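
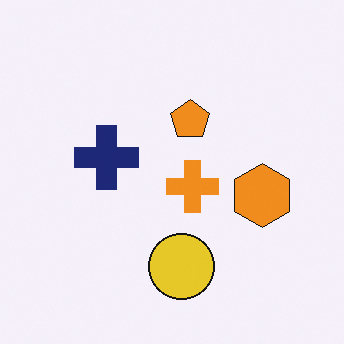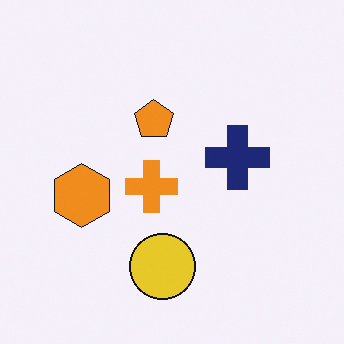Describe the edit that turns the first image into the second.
This is the original image flipped horizontally (left ↔ right).

The orange hexagon is in the right of the first image and the left of the second — shapes on opposite sides of the vertical midline have swapped in a mirror flip.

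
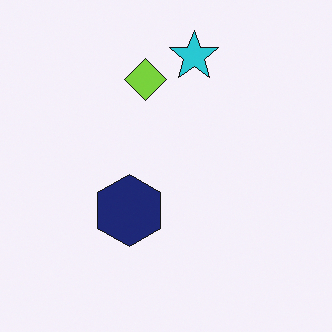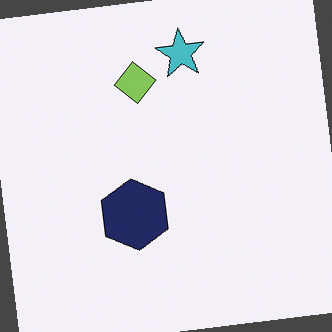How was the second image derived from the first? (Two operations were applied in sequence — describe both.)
This is the original image rotated counter-clockwise by a few degrees, then slightly desaturated.

Every shape is tilted by the same angle and the image corners show triangular fill wedges — a whole-image rotation by a non-right angle. All colors are more muted and greyish — a global saturation change.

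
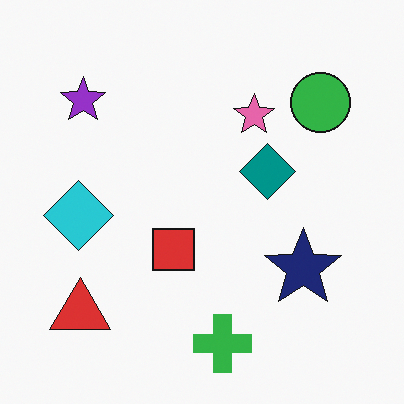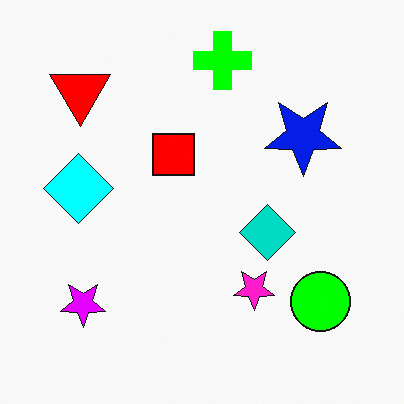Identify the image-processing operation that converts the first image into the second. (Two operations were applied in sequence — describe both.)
The second image is the first flipped vertically (top ↔ bottom), then made much more vivid (saturation change).

The green cross is in the bottom of the first image and the top of the second — shapes on opposite sides of the horizontal midline have swapped in a mirror flip. All colors are more vivid — a global saturation change.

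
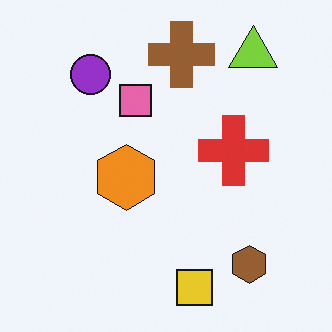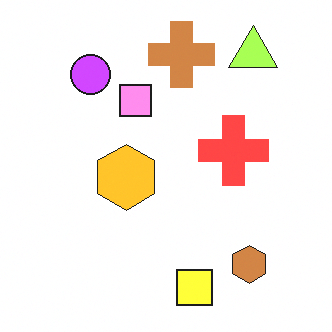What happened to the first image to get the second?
This is the original image brightened a lot.

Every pixel — background and shapes alike — is uniformly brightened.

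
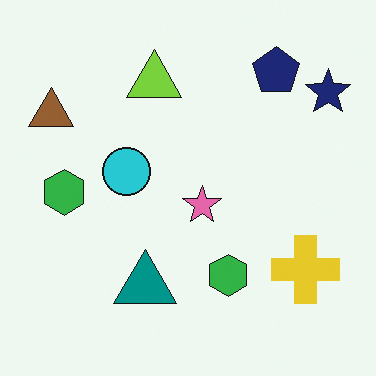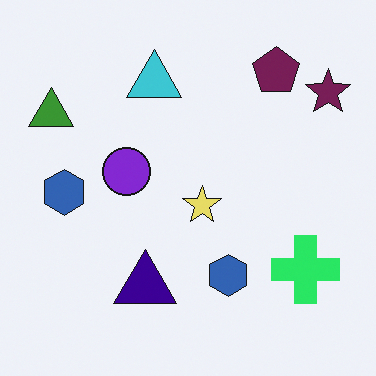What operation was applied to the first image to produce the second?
This is the original image hue-shifted by a moderate amount.

Every shape's color has rotated by the same amount around the hue wheel — a uniform hue shift.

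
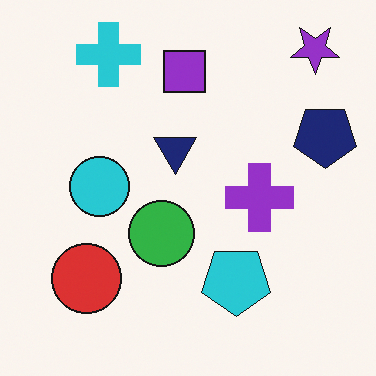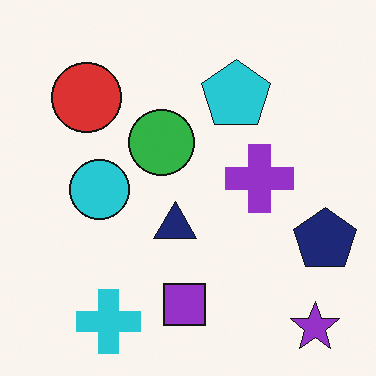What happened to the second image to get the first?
This is the original image flipped vertically (top ↔ bottom).

The purple star is in the bottom-right of the second image and the top-right of the first — shapes on opposite sides of the horizontal midline have swapped in a mirror flip.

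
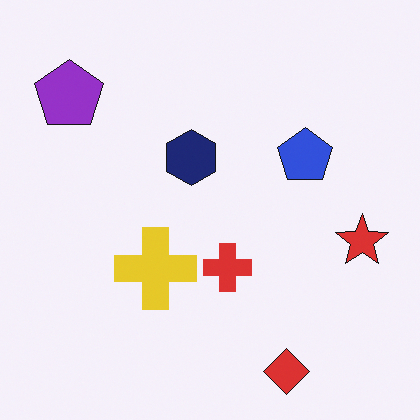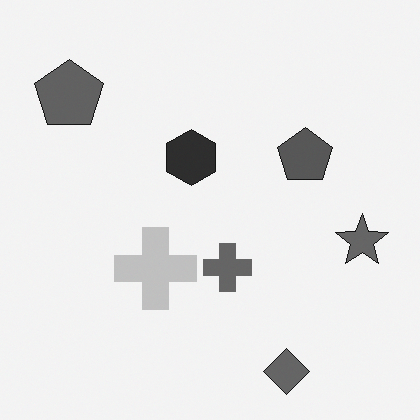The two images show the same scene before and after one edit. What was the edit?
The transformation is: converted to grayscale.

All color is removed — every shape is now a shade of grey.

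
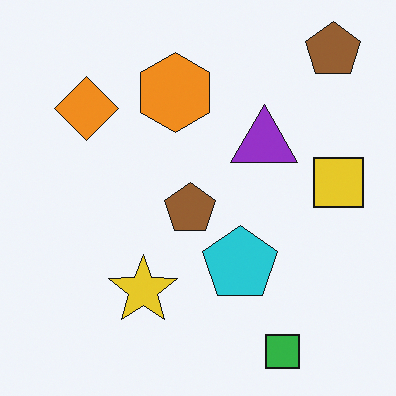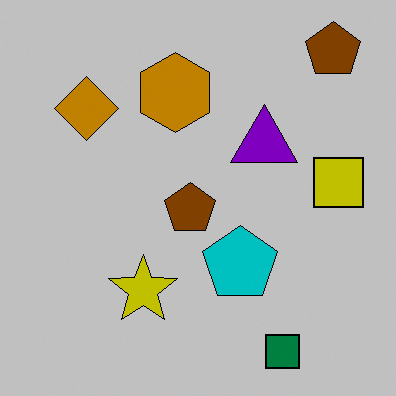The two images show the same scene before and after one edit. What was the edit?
Aggressively posterized.

Each flat color has snapped to a coarser quantized level — most visibly, the near-white background has dropped to a flat grey.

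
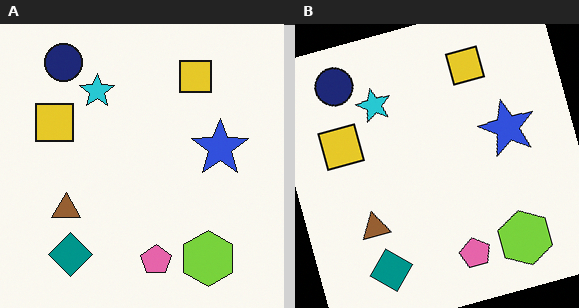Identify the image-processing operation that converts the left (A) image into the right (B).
It was rotated counter-clockwise by a clearly visible amount.

Every shape is tilted by the same angle and the image corners show triangular fill wedges — a whole-image rotation by a non-right angle.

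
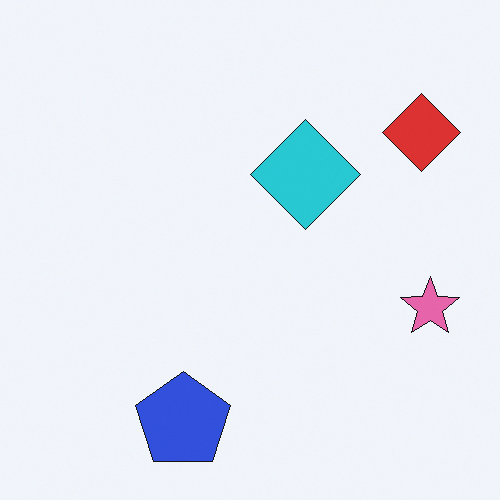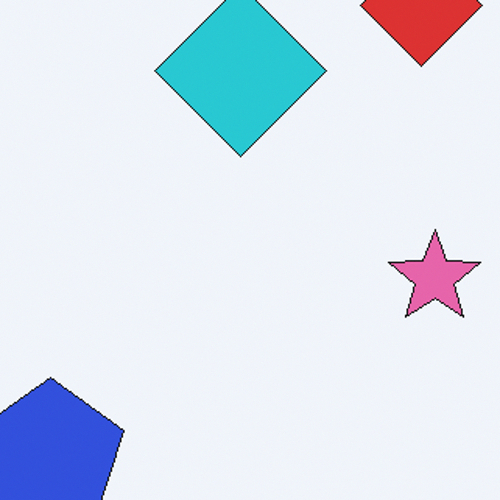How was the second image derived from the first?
This is the original image cropped slightly and scaled back up.

The visible shapes are larger and the field of view is narrower; shapes near the original edges may be partly or wholly outside the frame — a crop-and-rescale.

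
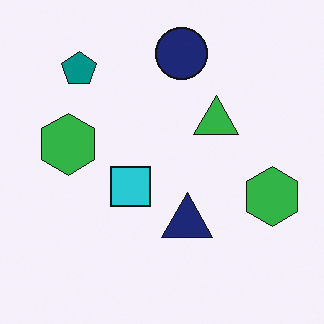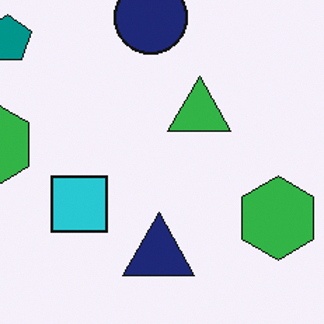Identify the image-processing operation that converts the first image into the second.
The second image is the first cropped slightly and scaled back up.

The visible shapes are larger and the field of view is narrower; shapes near the original edges may be partly or wholly outside the frame — a crop-and-rescale.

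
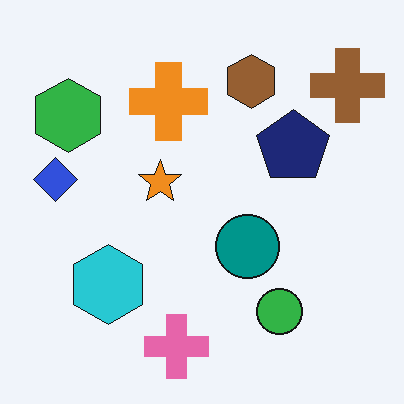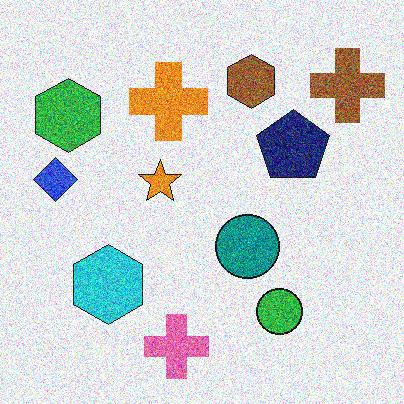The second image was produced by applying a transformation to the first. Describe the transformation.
The second image is the first degraded with heavy additive noise.

Random speckle covers the whole image, including the flat background.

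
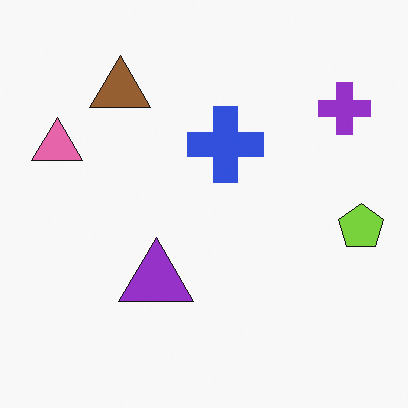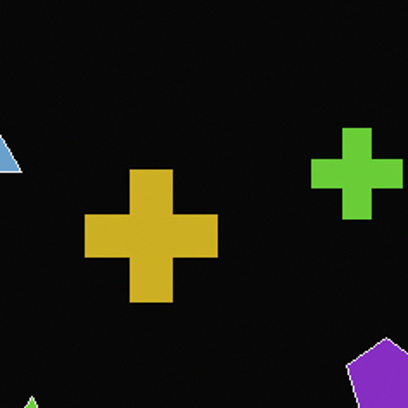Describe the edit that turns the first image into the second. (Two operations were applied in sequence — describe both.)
The second image is the first color-inverted (negative), then cropped to a noticeably smaller region and rescaled.

The light background has become dark and every shape's color is its complement — a photographic negative. The visible shapes are larger and the field of view is narrower; shapes near the original edges may be partly or wholly outside the frame — a crop-and-rescale.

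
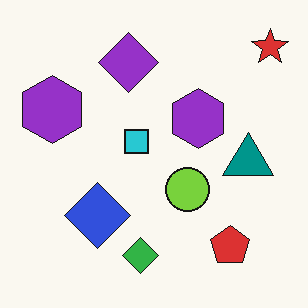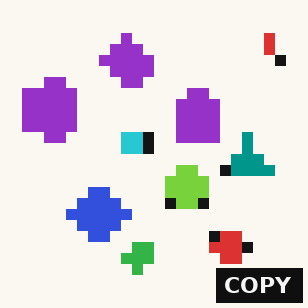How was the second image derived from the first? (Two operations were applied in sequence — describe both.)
The transformation is: heavily pixelated into large blocks, then watermarked with the text "COPY" in the lower-right corner.

Shapes are reduced to large square blocks; fine edges and outlines are lost — a downscale-then-upscale (mosaic) effect. A dark label reading "COPY" appears in the lower-right corner.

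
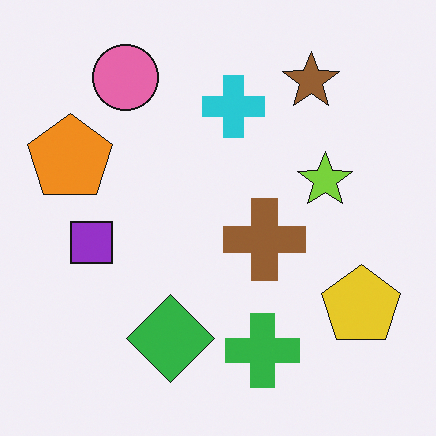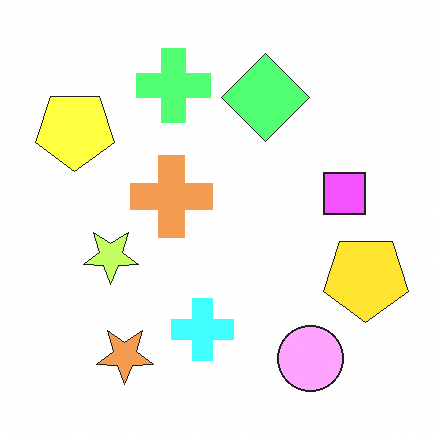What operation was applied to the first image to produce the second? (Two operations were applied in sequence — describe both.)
This is the original image brightened a lot, then rotated 180°.

Every pixel — background and shapes alike — is uniformly brightened. The pink circle sits in the top-left of the first image and the bottom-right of the second — consistent with a whole-image 180° rotation.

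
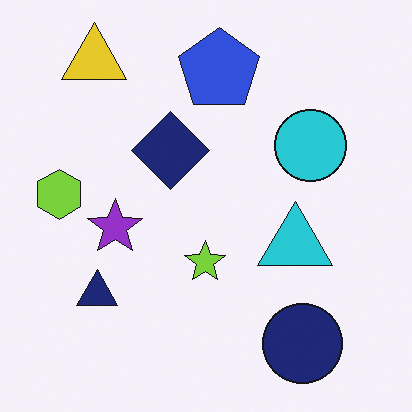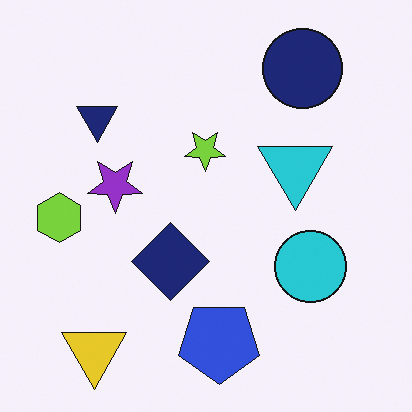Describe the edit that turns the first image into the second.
The transformation is: flipped vertically (top ↔ bottom).

The yellow triangle is in the top-left of the first image and the bottom-left of the second — shapes on opposite sides of the horizontal midline have swapped in a mirror flip.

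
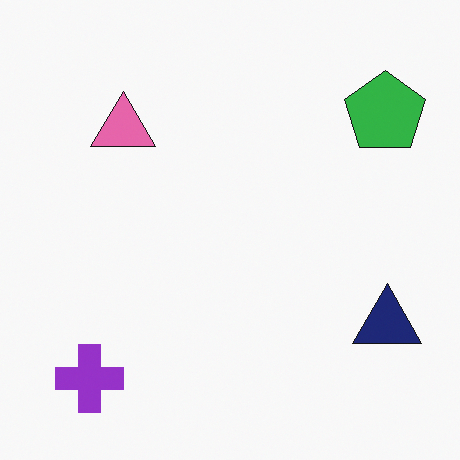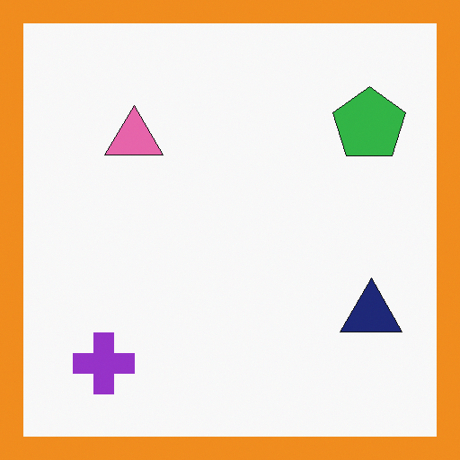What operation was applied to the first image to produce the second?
The image was framed with a orange border.

A solid orange frame runs around the edge of the second image, with the content slightly shrunk inside it.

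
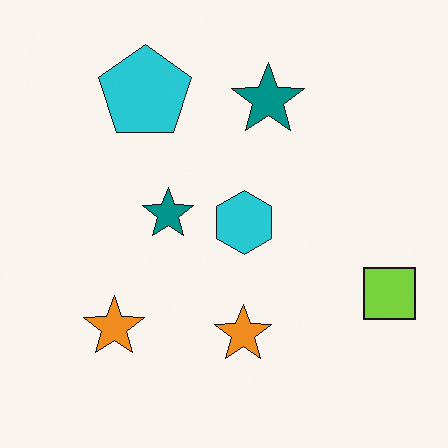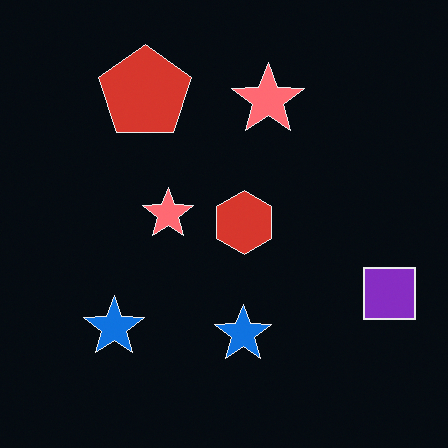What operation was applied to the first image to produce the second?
This is the original image color-inverted (negative).

The light background has become dark and every shape's color is its complement — a photographic negative.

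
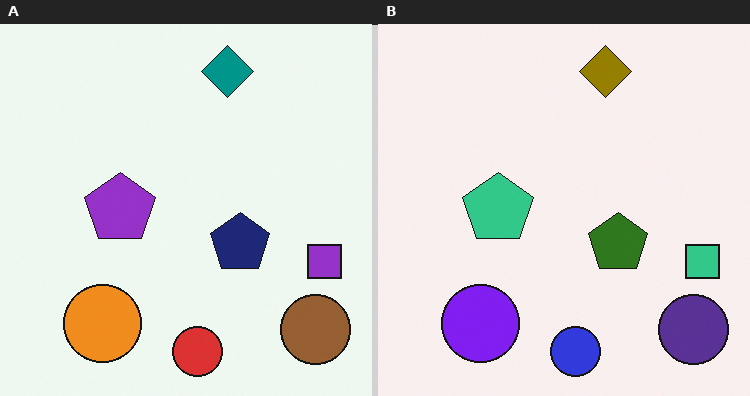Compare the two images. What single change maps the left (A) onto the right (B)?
It was hue-shifted through roughly half the color wheel.

Every shape's color has rotated by the same amount around the hue wheel — a uniform hue shift.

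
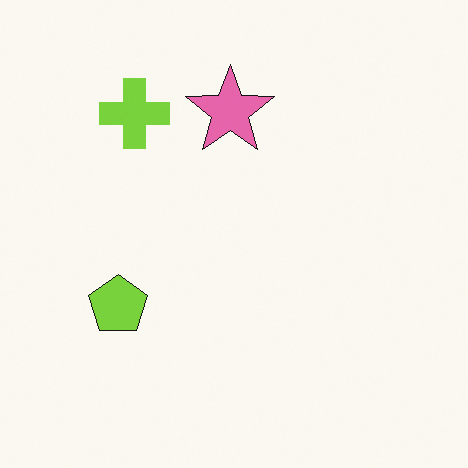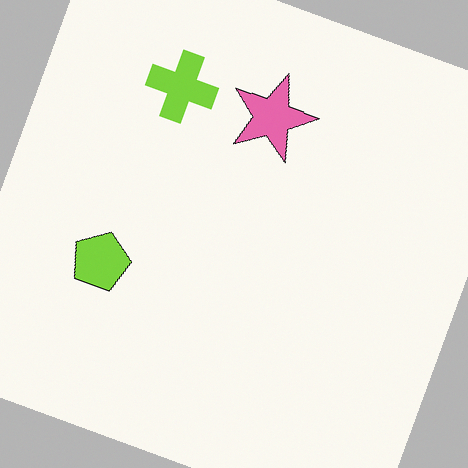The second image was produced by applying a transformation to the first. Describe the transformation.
Rotated clockwise by a clearly visible amount.

Every shape is tilted by the same angle and the image corners show triangular fill wedges — a whole-image rotation by a non-right angle.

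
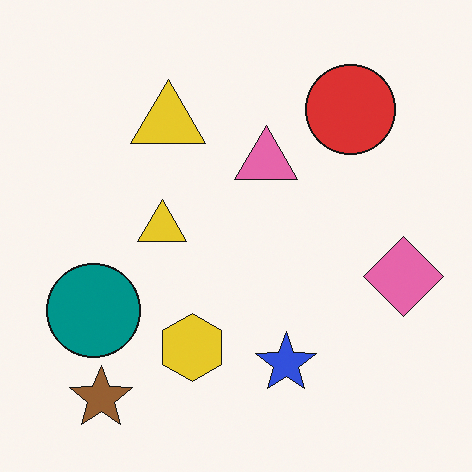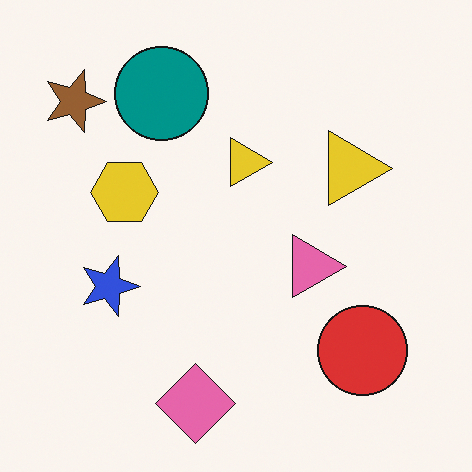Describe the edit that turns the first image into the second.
This is the original image rotated 90° clockwise.

The brown star sits in the bottom-left of the first image and the top-left of the second — consistent with a whole-image 90° clockwise rotation.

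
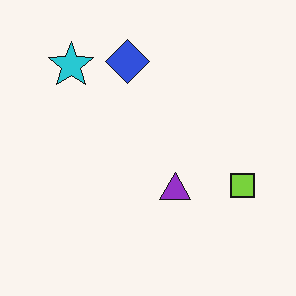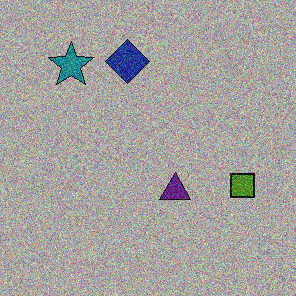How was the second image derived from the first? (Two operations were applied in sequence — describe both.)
The image was substantially darkened, then degraded with a thick layer of grain.

Every pixel — background and shapes alike — is uniformly darkened. Random speckle covers the whole image, including the flat background.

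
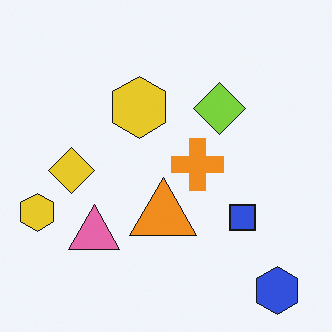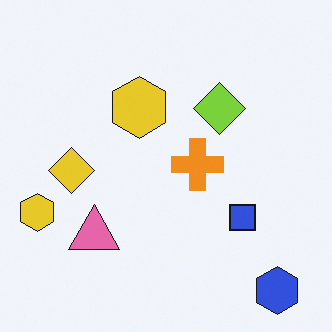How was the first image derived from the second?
It was overlaid with an additional orange triangle.

An orange triangle appears in the first image that is absent from the second.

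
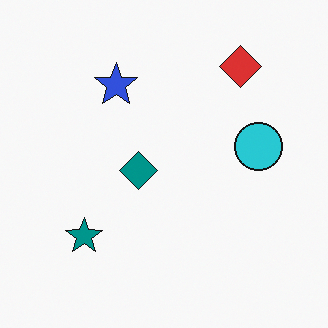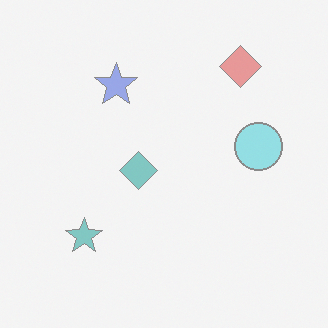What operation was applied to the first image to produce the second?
It was washed out (contrast reduced).

Tones are pushed toward mid-grey across the whole image — a global contrast change.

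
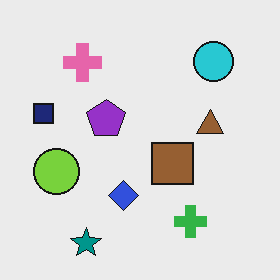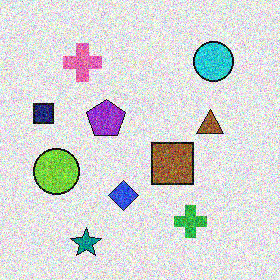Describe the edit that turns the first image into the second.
It was degraded with heavy additive noise.

Random speckle covers the whole image, including the flat background.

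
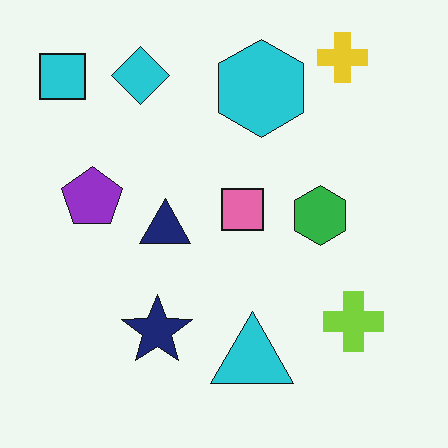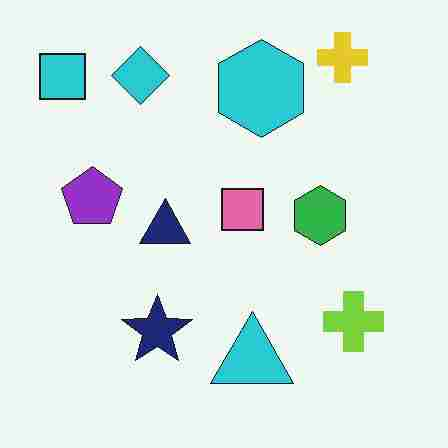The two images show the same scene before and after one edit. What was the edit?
The transformation is: degraded with heavy JPEG compression.

Blocky 8×8 compression artifacts appear around shape edges and the flat background shows ringing — characteristic JPEG degradation.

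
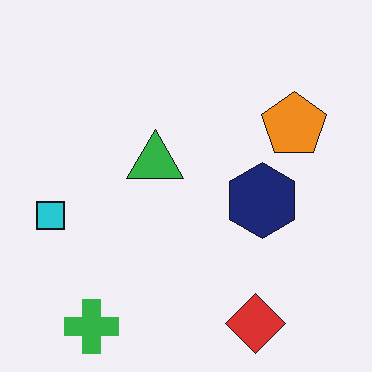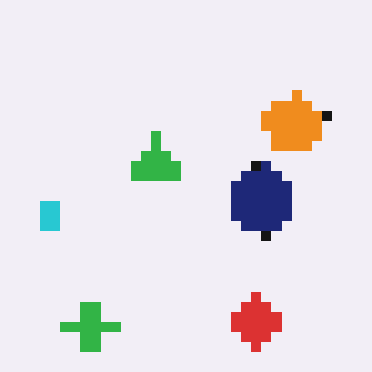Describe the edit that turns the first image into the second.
Heavily pixelated into large blocks.

Shapes are reduced to large square blocks; fine edges and outlines are lost — a downscale-then-upscale (mosaic) effect.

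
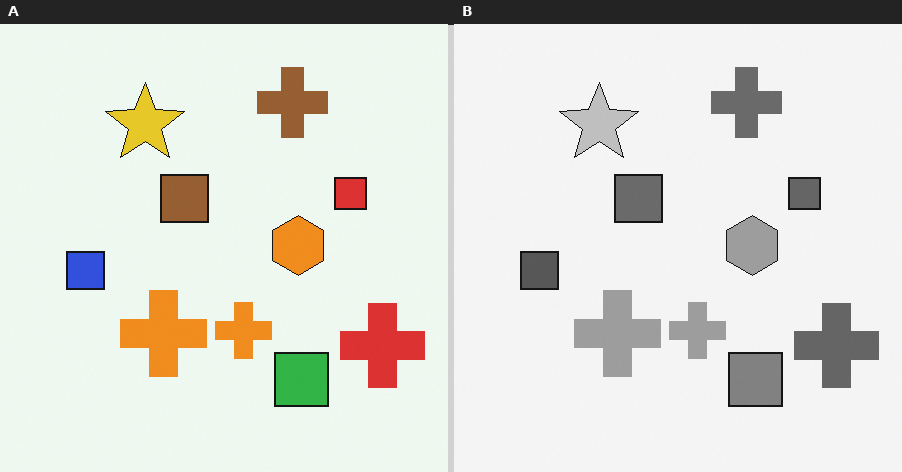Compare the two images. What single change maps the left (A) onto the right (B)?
It was converted to grayscale.

All color is removed — every shape is now a shade of grey.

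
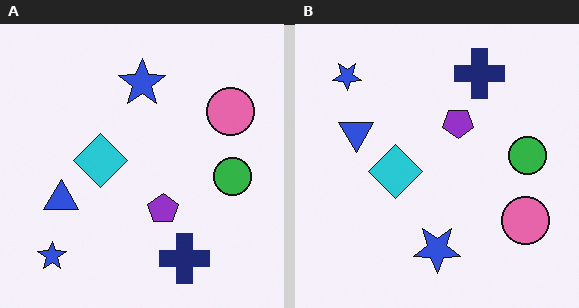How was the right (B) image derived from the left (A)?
Flipped vertically (top ↔ bottom).

The navy cross is in the bottom of the left (A) image and the top of the right (B) — shapes on opposite sides of the horizontal midline have swapped in a mirror flip.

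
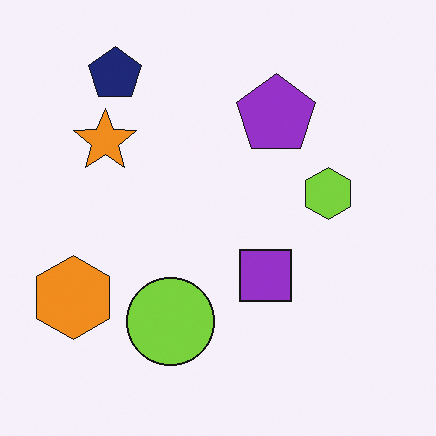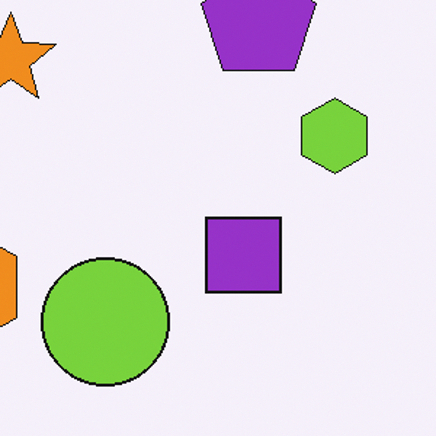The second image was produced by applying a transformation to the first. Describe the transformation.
Cropped slightly and scaled back up.

The visible shapes are larger and the field of view is narrower; shapes near the original edges may be partly or wholly outside the frame — a crop-and-rescale.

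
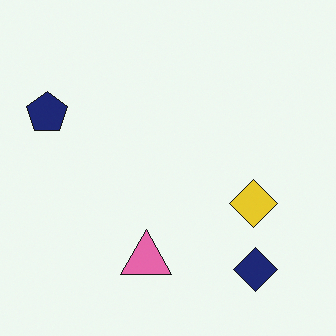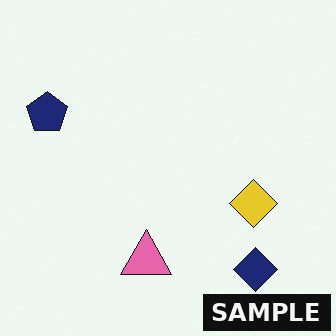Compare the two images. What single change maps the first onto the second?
Watermarked with the text "SAMPLE" in the lower-right corner.

A dark label reading "SAMPLE" appears in the lower-right corner.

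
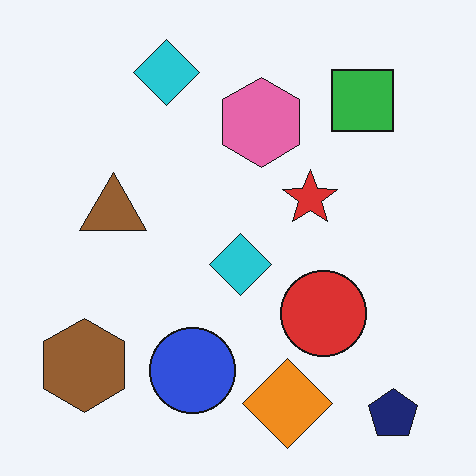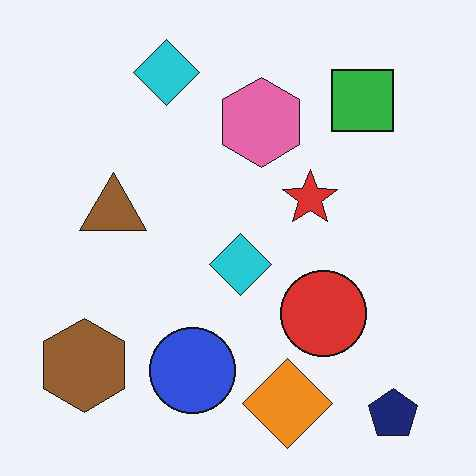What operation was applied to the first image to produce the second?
This is the original image given moderate JPEG compression.

Blocky 8×8 compression artifacts appear around shape edges and the flat background shows ringing — characteristic JPEG degradation.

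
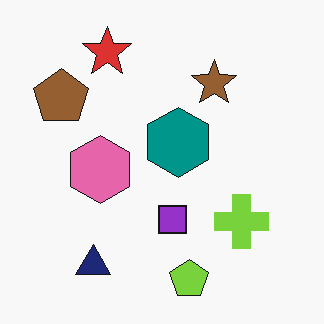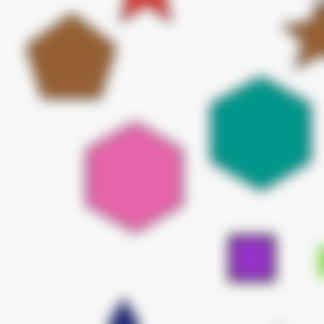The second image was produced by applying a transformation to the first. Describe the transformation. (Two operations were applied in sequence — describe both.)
Cropped to a noticeably smaller region and rescaled, then strongly gaussian-blurred.

The visible shapes are larger and the field of view is narrower; shapes near the original edges may be partly or wholly outside the frame — a crop-and-rescale. Shape edges and outlines are uniformly softened across the whole image.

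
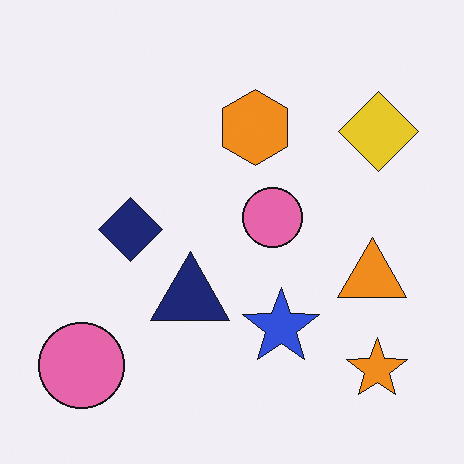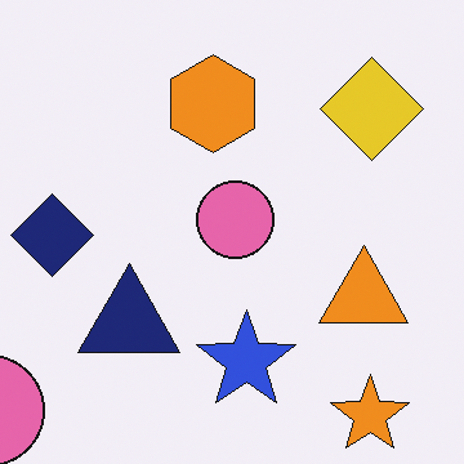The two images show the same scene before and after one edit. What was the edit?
This is the original image cropped to a modestly smaller region and rescaled.

The visible shapes are larger and the field of view is narrower; shapes near the original edges may be partly or wholly outside the frame — a crop-and-rescale.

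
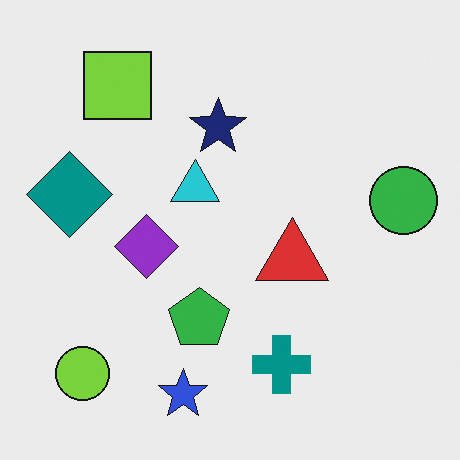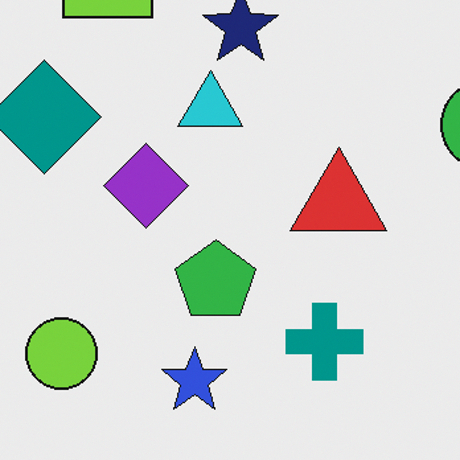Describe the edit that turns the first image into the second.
Cropped to a modestly smaller region and rescaled.

The visible shapes are larger and the field of view is narrower; shapes near the original edges may be partly or wholly outside the frame — a crop-and-rescale.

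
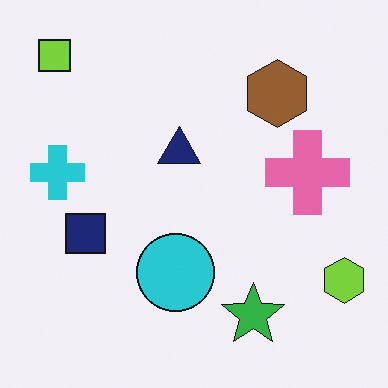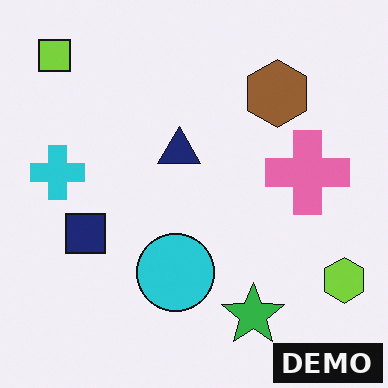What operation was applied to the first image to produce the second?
The transformation is: watermarked with the text "DEMO" in the lower-right corner.

A dark label reading "DEMO" appears in the lower-right corner.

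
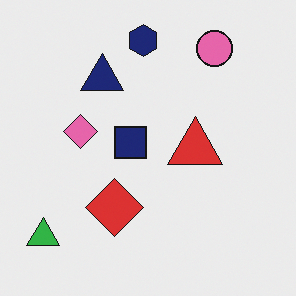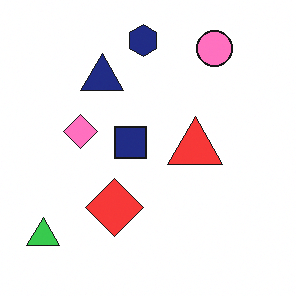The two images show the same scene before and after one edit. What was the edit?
It was brightened a little.

Every pixel — background and shapes alike — is uniformly brightened.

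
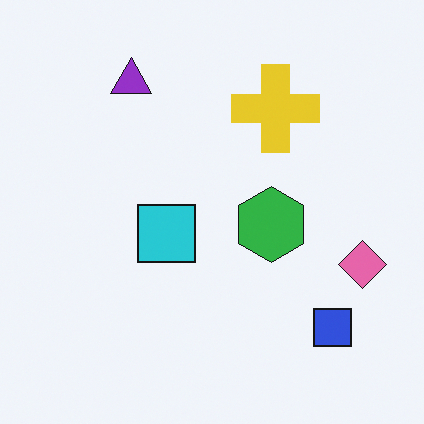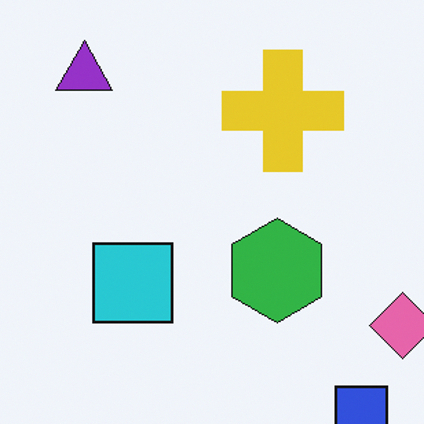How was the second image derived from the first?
The image was cropped slightly and scaled back up.

The visible shapes are larger and the field of view is narrower; shapes near the original edges may be partly or wholly outside the frame — a crop-and-rescale.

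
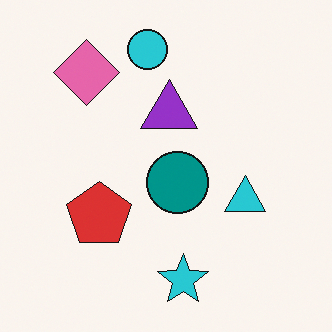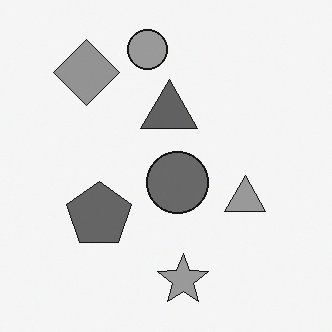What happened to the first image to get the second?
Converted to grayscale.

All color is removed — every shape is now a shade of grey.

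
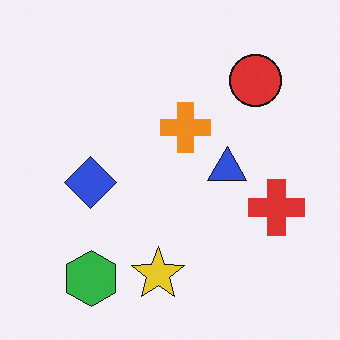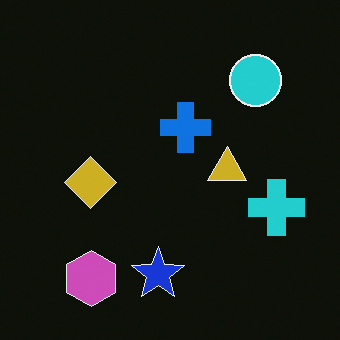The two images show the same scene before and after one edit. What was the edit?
It was color-inverted (negative).

The light background has become dark and every shape's color is its complement — a photographic negative.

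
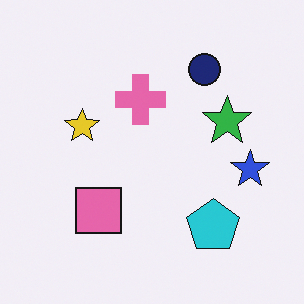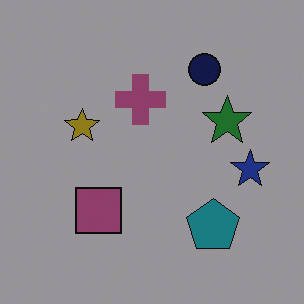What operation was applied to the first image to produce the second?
This is the original image substantially darkened.

Every pixel — background and shapes alike — is uniformly darkened.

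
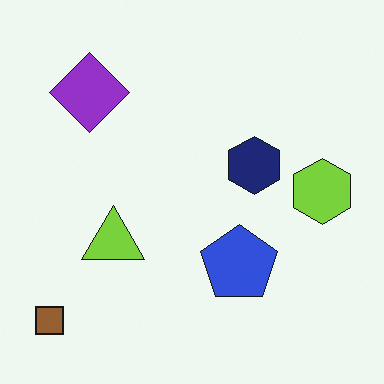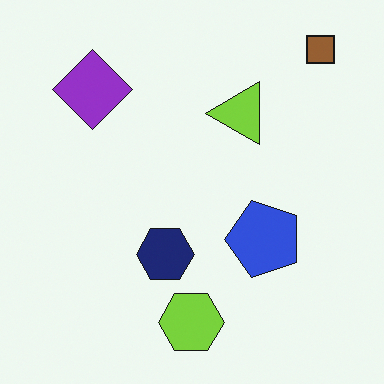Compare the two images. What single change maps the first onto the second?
The second image is the first transposed (reflected across the top-left ↔ bottom-right diagonal).

Shapes have swapped their row and column positions — what was in the top-right is now in the bottom-left — a diagonal reflection.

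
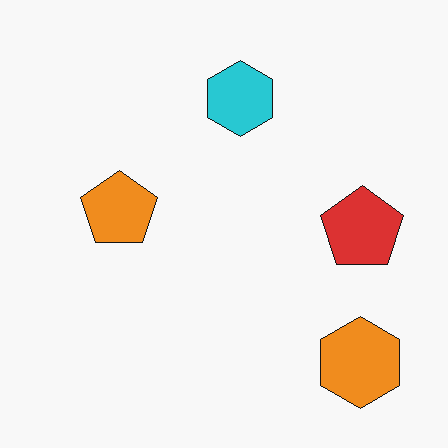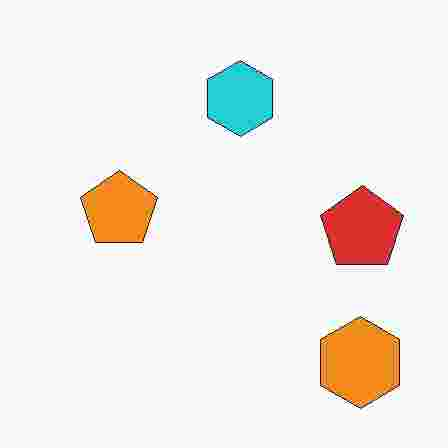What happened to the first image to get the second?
The second image is the first heavily JPEG-compressed with obvious blocking artifacts.

Blocky 8×8 compression artifacts appear around shape edges and the flat background shows ringing — characteristic JPEG degradation.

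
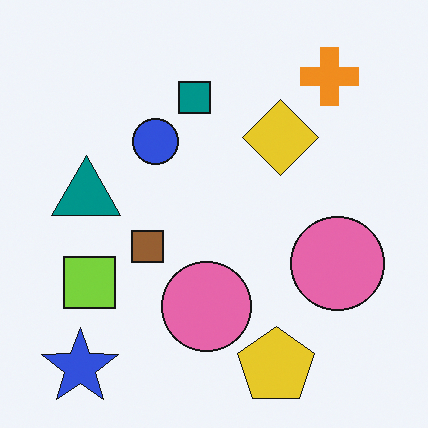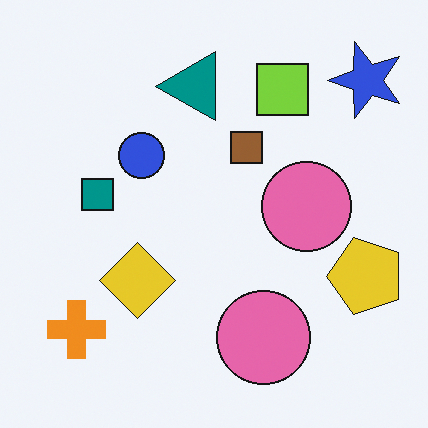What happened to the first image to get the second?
The image was transposed (reflected across the top-left ↔ bottom-right diagonal).

Shapes have swapped their row and column positions — what was in the top-right is now in the bottom-left — a diagonal reflection.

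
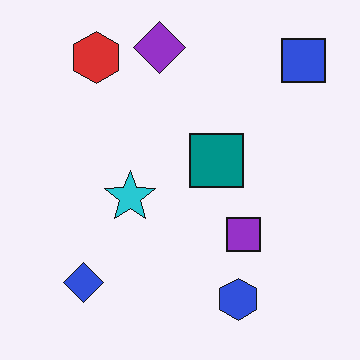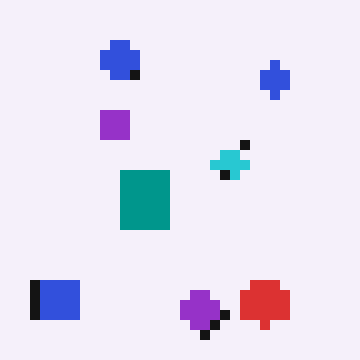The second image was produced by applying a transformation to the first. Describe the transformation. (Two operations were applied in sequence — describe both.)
The image was coarsely pixelated, then rotated 180°.

Shapes are reduced to large square blocks; fine edges and outlines are lost — a downscale-then-upscale (mosaic) effect. The blue square sits in the top-right of the first image and the bottom-left of the second — consistent with a whole-image 180° rotation.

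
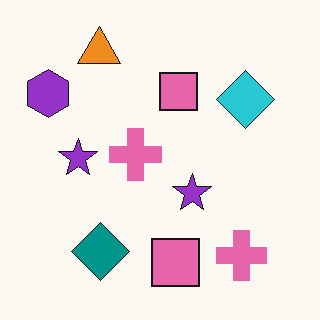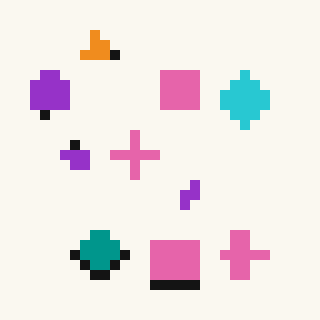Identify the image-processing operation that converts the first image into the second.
The second image is the first heavily pixelated into large blocks.

Shapes are reduced to large square blocks; fine edges and outlines are lost — a downscale-then-upscale (mosaic) effect.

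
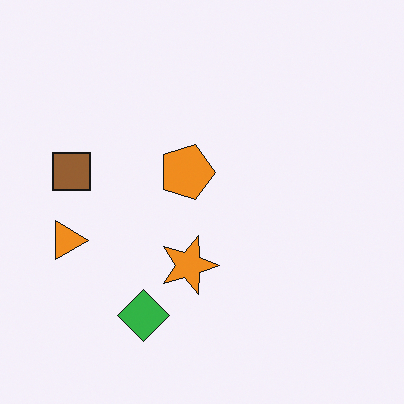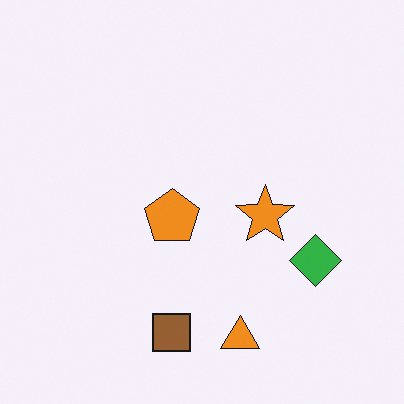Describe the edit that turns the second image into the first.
The image was rotated 90° clockwise.

The orange triangle sits in the bottom of the second image and the left of the first — consistent with a whole-image 90° clockwise rotation.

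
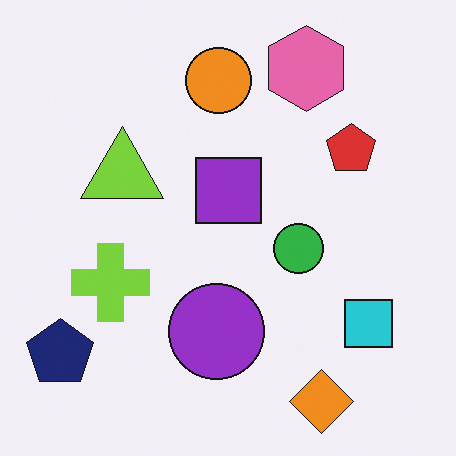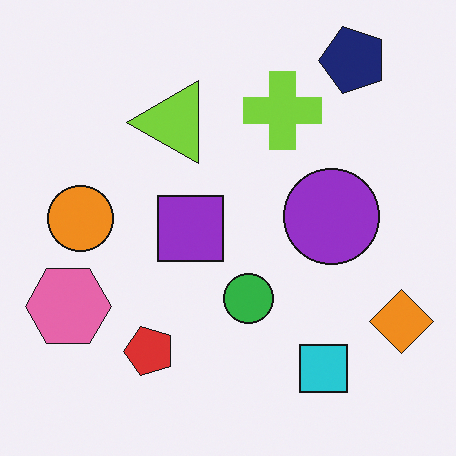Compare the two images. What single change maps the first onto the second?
The image was transposed (reflected across the top-left ↔ bottom-right diagonal).

Shapes have swapped their row and column positions — what was in the top-right is now in the bottom-left — a diagonal reflection.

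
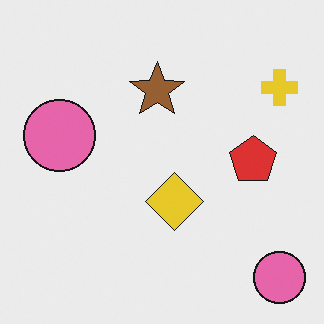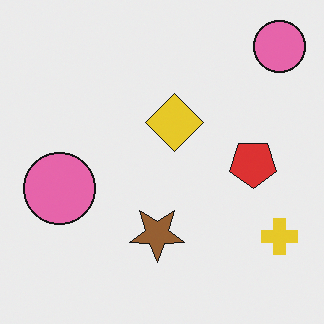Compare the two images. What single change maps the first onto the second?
The image was flipped vertically (top ↔ bottom).

The yellow cross is in the top-right of the first image and the bottom-right of the second — shapes on opposite sides of the horizontal midline have swapped in a mirror flip.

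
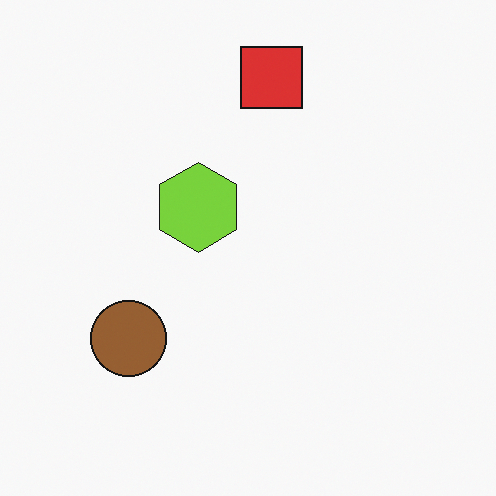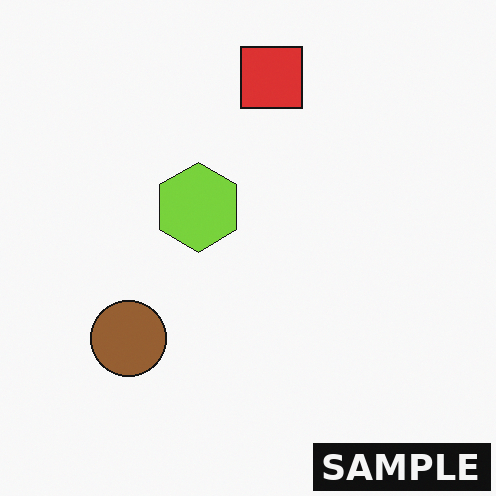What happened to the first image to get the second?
This is the original image watermarked with the text "SAMPLE" in the lower-right corner.

A dark label reading "SAMPLE" appears in the lower-right corner.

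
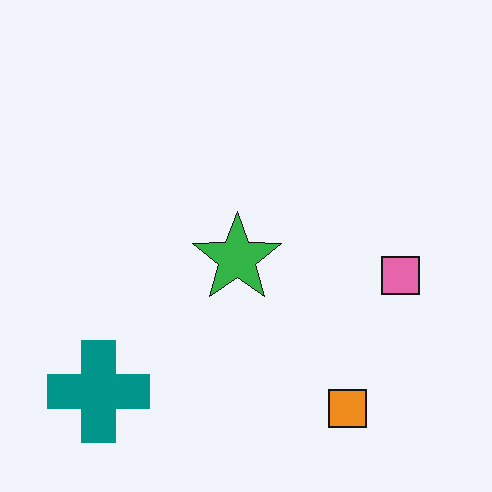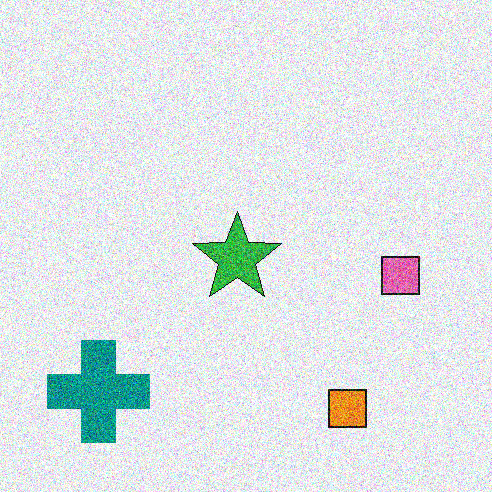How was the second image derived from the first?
This is the original image degraded with heavy additive noise.

Random speckle covers the whole image, including the flat background.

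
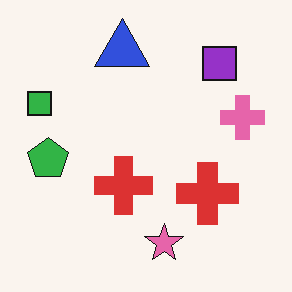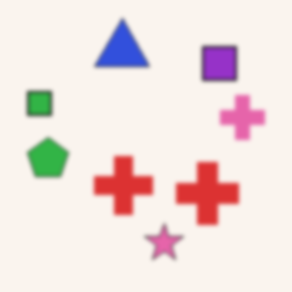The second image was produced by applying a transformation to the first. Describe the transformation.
This is the original image given a subtle gaussian blur.

Shape edges and outlines are uniformly softened across the whole image.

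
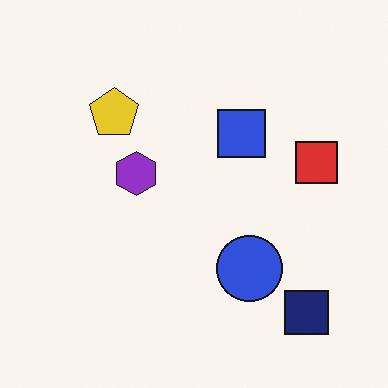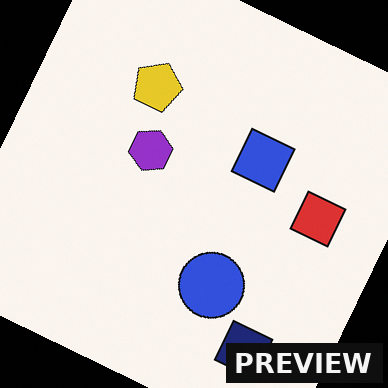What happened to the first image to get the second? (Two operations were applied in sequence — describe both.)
Rotated clockwise by a moderate amount, then watermarked with the text "PREVIEW" in the lower-right corner.

Every shape is tilted by the same angle and the image corners show triangular fill wedges — a whole-image rotation by a non-right angle. A dark label reading "PREVIEW" appears in the lower-right corner.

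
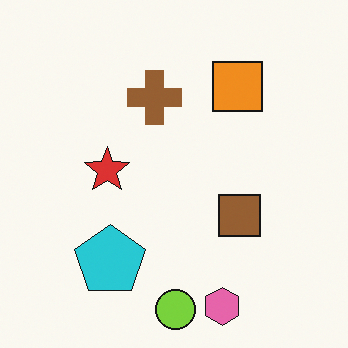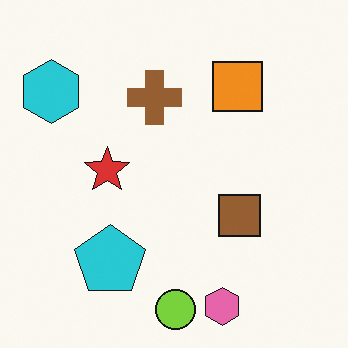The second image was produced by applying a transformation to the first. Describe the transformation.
The second image is the first overlaid with an additional cyan hexagon.

A cyan hexagon appears in the second image that is absent from the first.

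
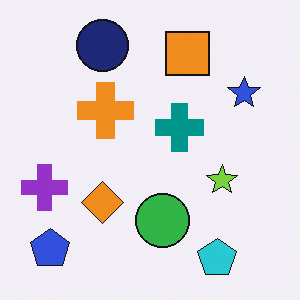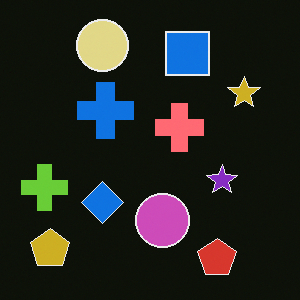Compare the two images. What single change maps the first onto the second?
This is the original image color-inverted (negative).

The light background has become dark and every shape's color is its complement — a photographic negative.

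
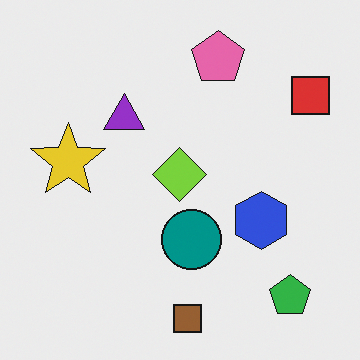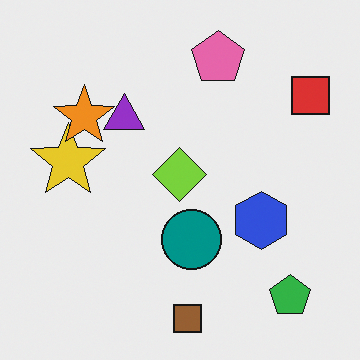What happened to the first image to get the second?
This is the original image overlaid with an additional orange star.

An orange star appears in the second image that is absent from the first.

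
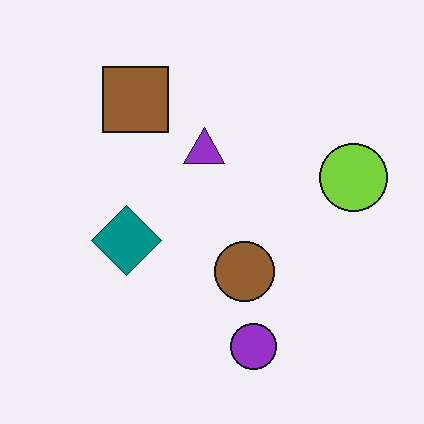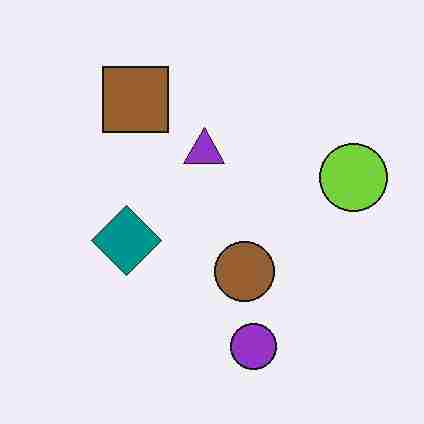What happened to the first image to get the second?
The second image is the first degraded with heavy JPEG compression.

Blocky 8×8 compression artifacts appear around shape edges and the flat background shows ringing — characteristic JPEG degradation.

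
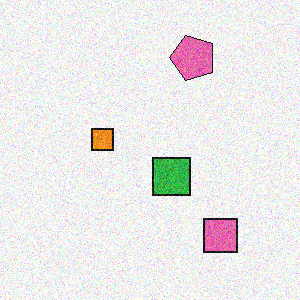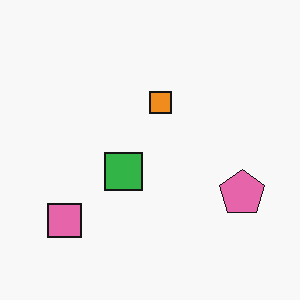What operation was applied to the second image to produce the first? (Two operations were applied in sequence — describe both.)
It was rotated 90° counter-clockwise, then degraded with visible gaussian noise.

The pink square sits in the bottom-left of the second image and the bottom-right of the first — consistent with a whole-image 90° counter-clockwise rotation. Random speckle covers the whole image, including the flat background.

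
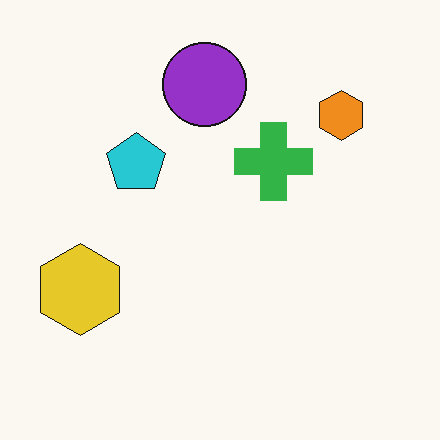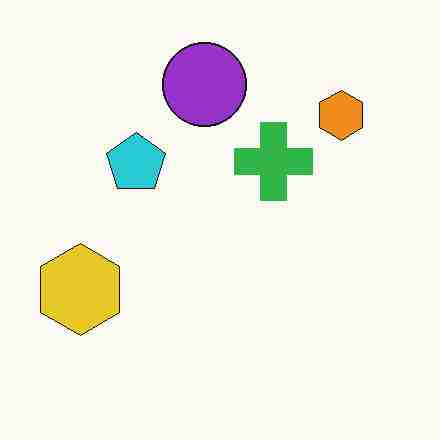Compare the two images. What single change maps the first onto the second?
This is the original image degraded with heavy JPEG compression.

Blocky 8×8 compression artifacts appear around shape edges and the flat background shows ringing — characteristic JPEG degradation.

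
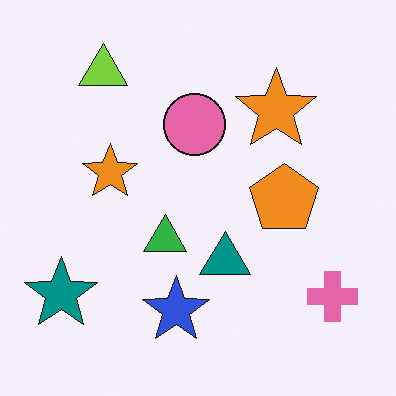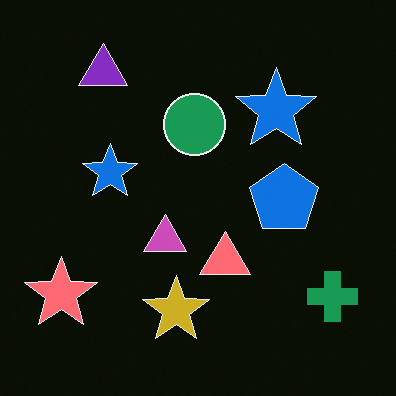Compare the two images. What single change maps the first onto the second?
The image was color-inverted (negative).

The light background has become dark and every shape's color is its complement — a photographic negative.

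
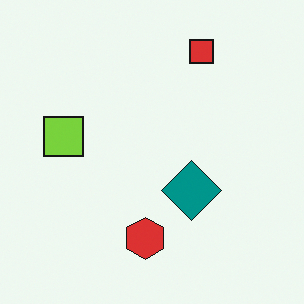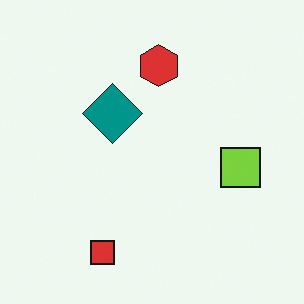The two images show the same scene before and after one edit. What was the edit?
The second image is the first rotated 180°.

The red square sits in the top of the first image and the bottom of the second — consistent with a whole-image 180° rotation.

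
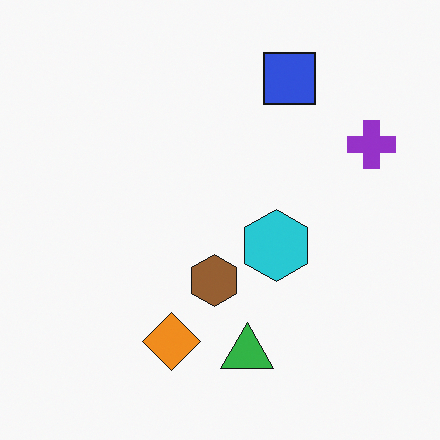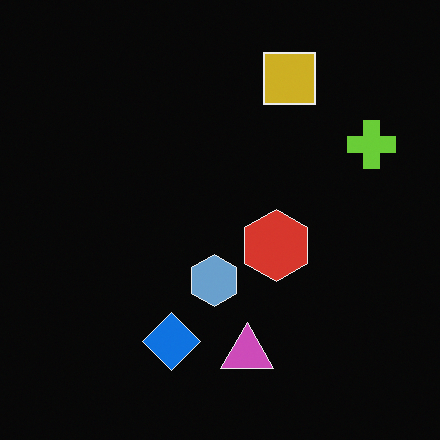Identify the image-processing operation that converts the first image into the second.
Color-inverted (negative).

The light background has become dark and every shape's color is its complement — a photographic negative.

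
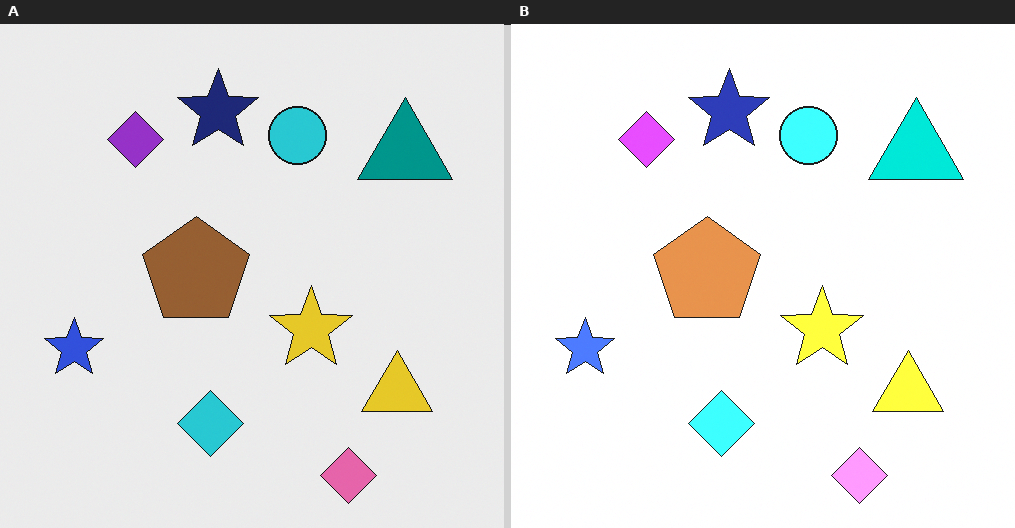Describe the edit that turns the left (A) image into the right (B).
The image was noticeably brightened.

Every pixel — background and shapes alike — is uniformly brightened.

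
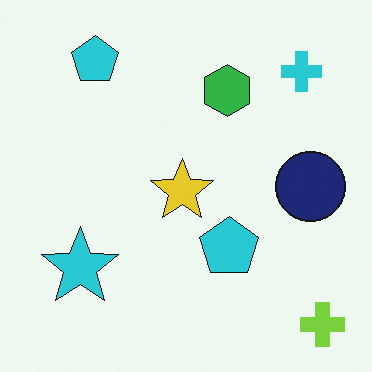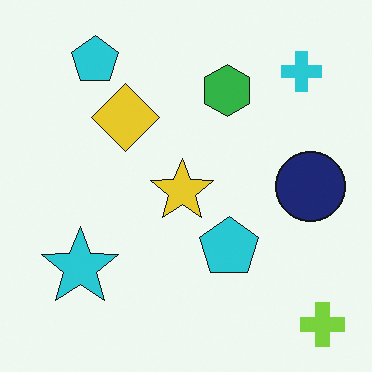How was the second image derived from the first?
This is the original image overlaid with an additional yellow diamond.

A yellow diamond appears in the second image that is absent from the first.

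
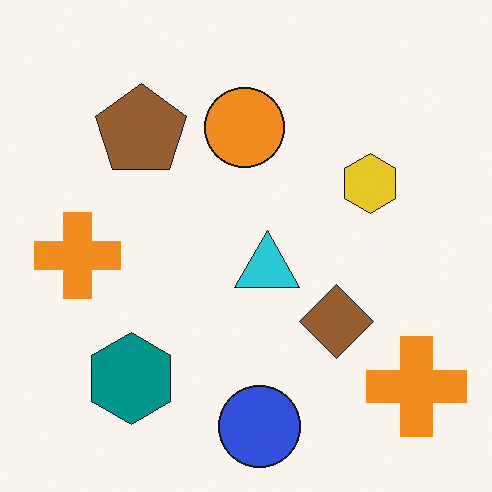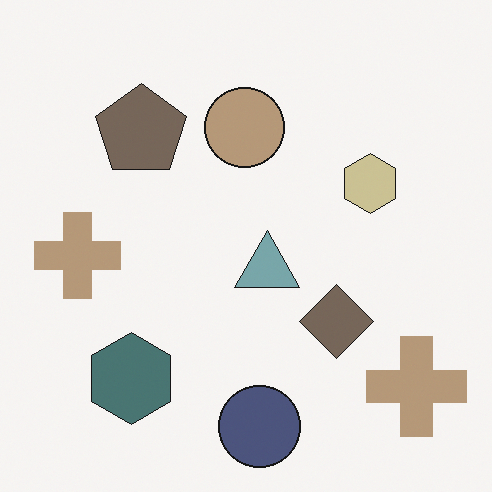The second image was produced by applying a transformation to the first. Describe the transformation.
This is the original image heavily desaturated.

All colors are more muted and greyish — a global saturation change.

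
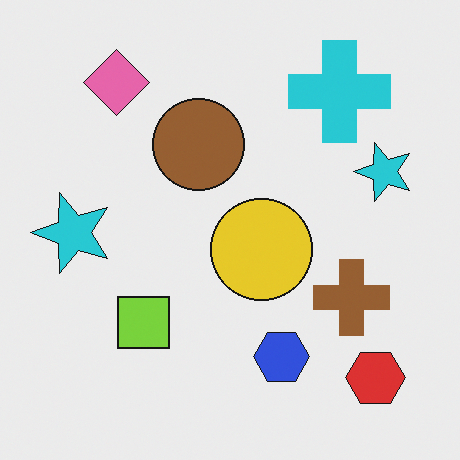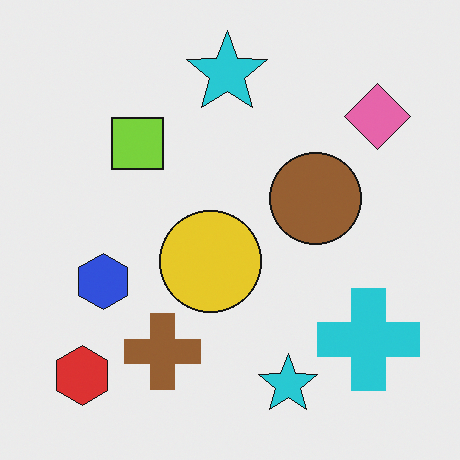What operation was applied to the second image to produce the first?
It was rotated 90° counter-clockwise.

The red hexagon sits in the bottom-left of the second image and the bottom-right of the first — consistent with a whole-image 90° counter-clockwise rotation.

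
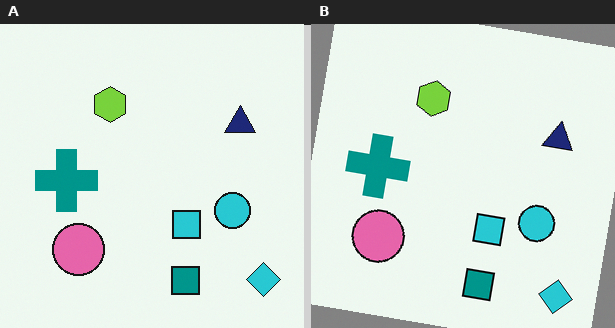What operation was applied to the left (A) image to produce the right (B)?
The right (B) image is the left (A) rotated clockwise by a small amount.

Every shape is tilted by the same angle and the image corners show triangular fill wedges — a whole-image rotation by a non-right angle.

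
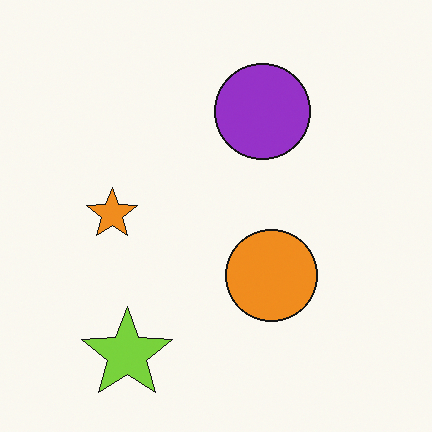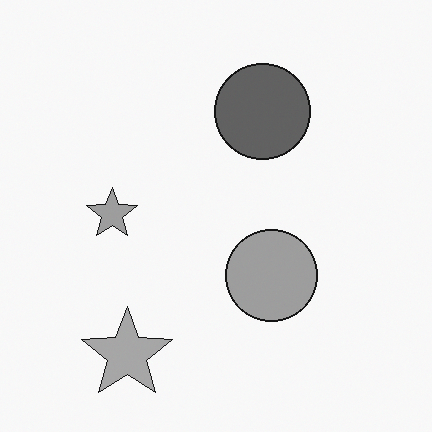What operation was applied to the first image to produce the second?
The image was converted to grayscale.

All color is removed — every shape is now a shade of grey.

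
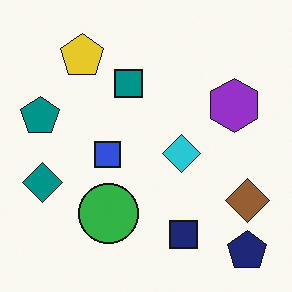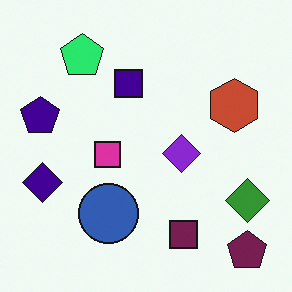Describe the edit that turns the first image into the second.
It was hue-shifted through roughly a third of the color wheel.

Every shape's color has rotated by the same amount around the hue wheel — a uniform hue shift.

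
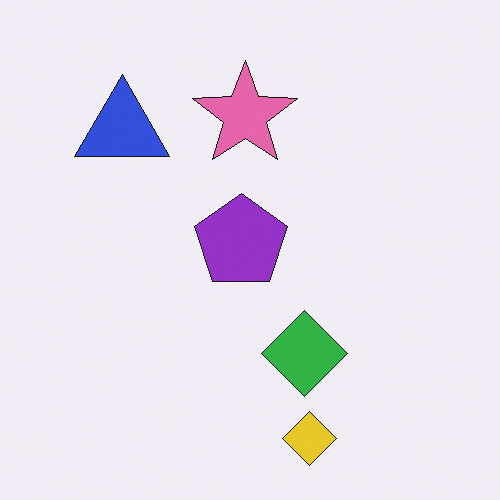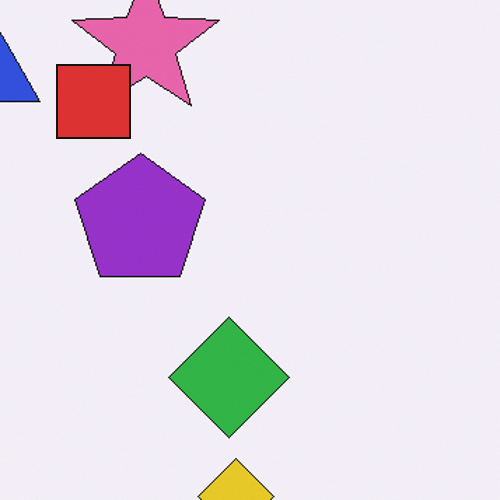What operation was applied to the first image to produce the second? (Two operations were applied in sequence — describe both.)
This is the original image cropped to a modestly smaller region and rescaled, then overlaid with an additional red square.

The visible shapes are larger and the field of view is narrower; shapes near the original edges may be partly or wholly outside the frame — a crop-and-rescale. A red square appears in the second image that is absent from the first.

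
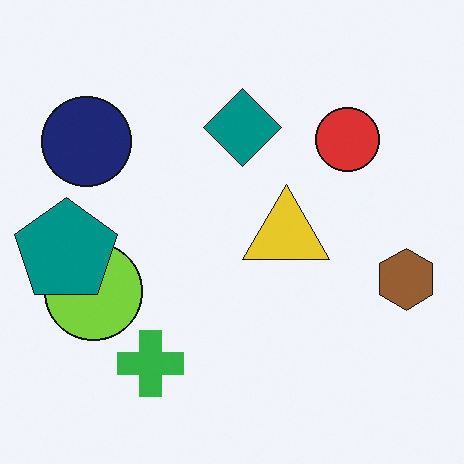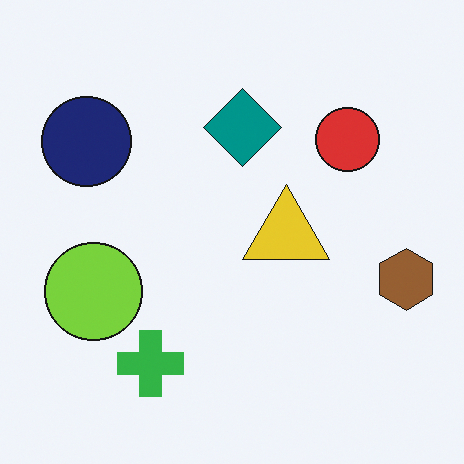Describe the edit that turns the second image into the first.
The first image is the second overlaid with an additional teal pentagon.

A teal pentagon appears in the first image that is absent from the second.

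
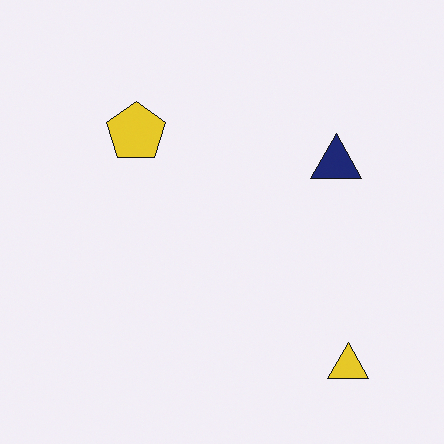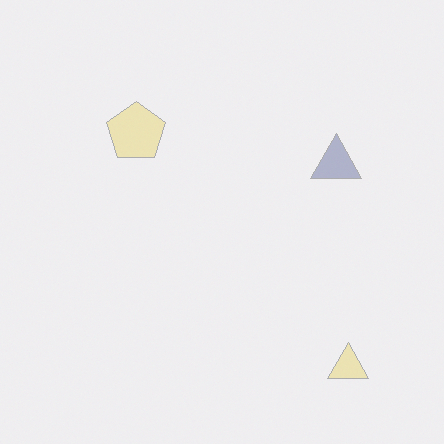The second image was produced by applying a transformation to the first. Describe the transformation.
The second image is the first given much lower contrast.

Tones are pushed toward mid-grey across the whole image — a global contrast change.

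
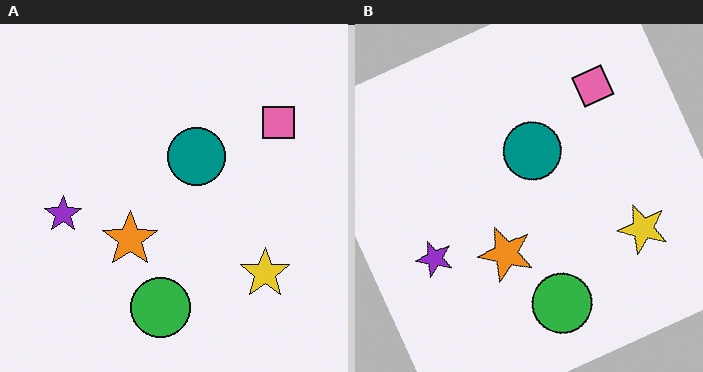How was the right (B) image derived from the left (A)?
This is the original image rotated counter-clockwise by a clearly visible amount.

Every shape is tilted by the same angle and the image corners show triangular fill wedges — a whole-image rotation by a non-right angle.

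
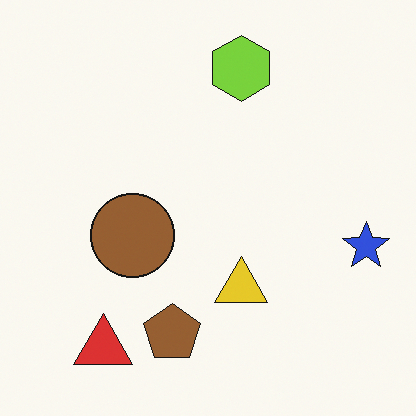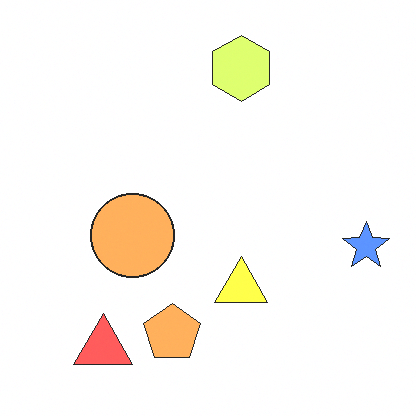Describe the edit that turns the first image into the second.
This is the original image brightened a lot.

Every pixel — background and shapes alike — is uniformly brightened.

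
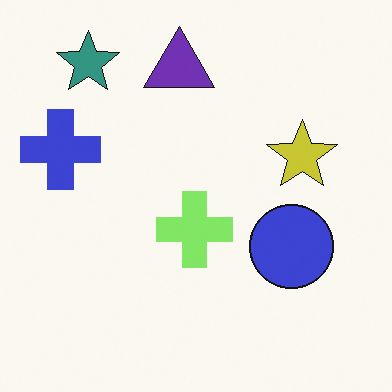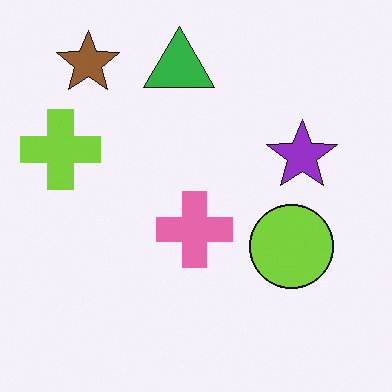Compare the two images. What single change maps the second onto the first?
Hue-shifted noticeably.

Every shape's color has rotated by the same amount around the hue wheel — a uniform hue shift.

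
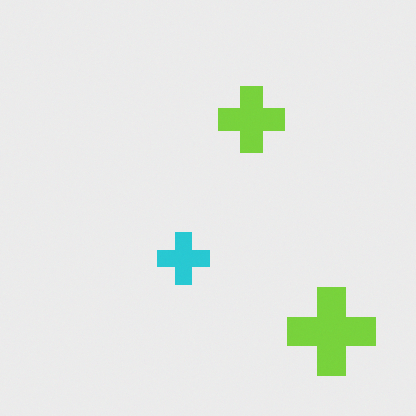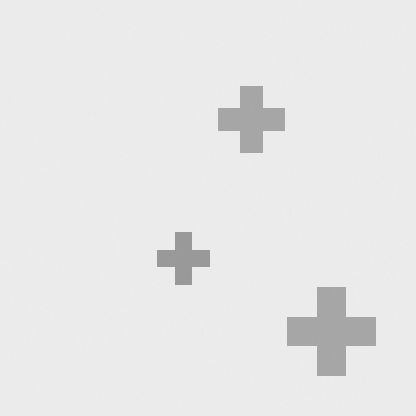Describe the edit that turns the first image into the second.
The image was converted to grayscale.

All color is removed — every shape is now a shade of grey.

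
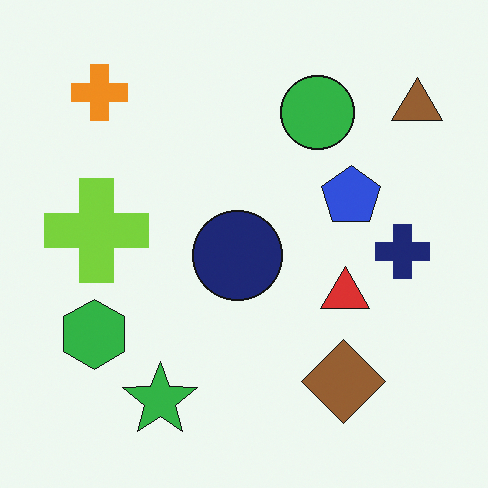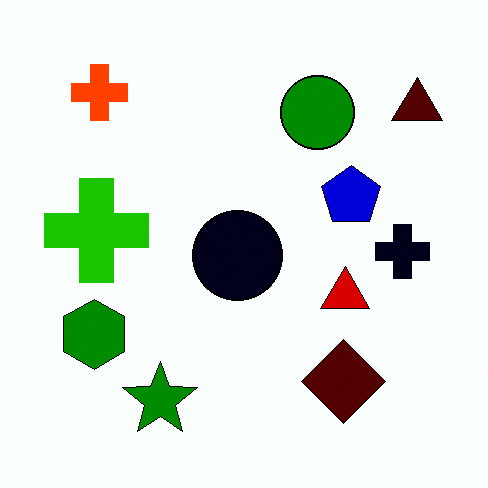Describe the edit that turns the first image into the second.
Boosted in contrast.

Tones are pushed away from mid-grey across the whole image — a global contrast change.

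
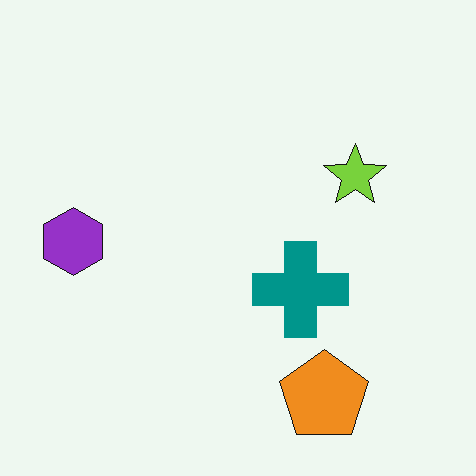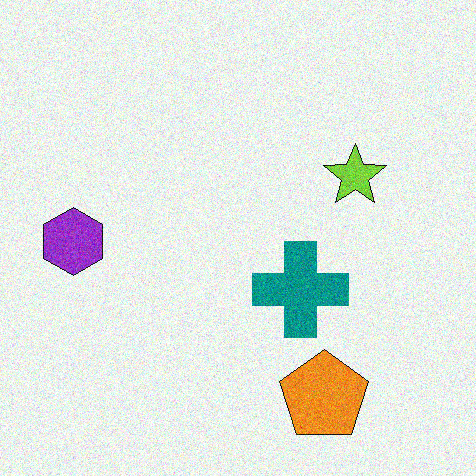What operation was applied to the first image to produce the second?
The transformation is: degraded with visible gaussian noise.

Random speckle covers the whole image, including the flat background.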